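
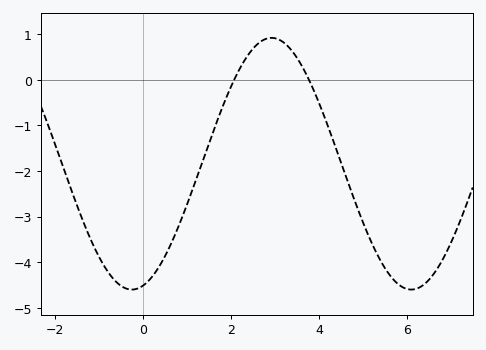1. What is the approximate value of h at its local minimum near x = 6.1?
-4.6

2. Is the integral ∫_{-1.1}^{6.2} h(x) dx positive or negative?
negative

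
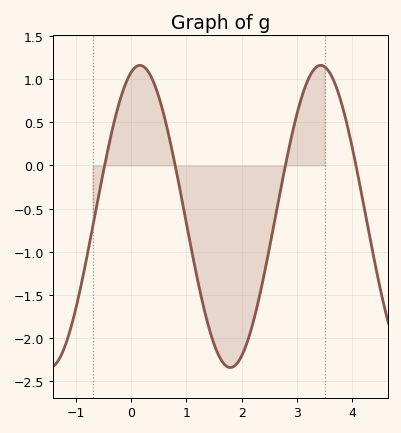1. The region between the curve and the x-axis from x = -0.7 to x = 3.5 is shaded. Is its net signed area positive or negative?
negative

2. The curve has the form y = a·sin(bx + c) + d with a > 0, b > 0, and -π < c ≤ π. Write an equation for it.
y = 1.75sin(1.92x + 1.27) - 0.59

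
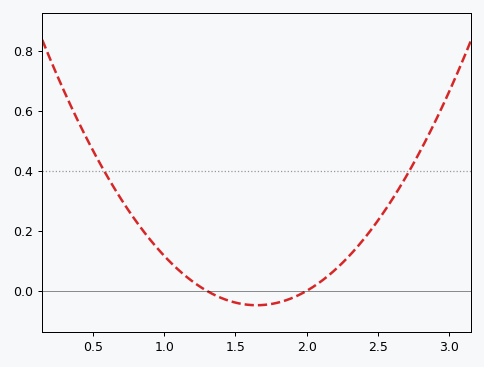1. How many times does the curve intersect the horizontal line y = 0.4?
2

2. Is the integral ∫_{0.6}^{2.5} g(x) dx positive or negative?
positive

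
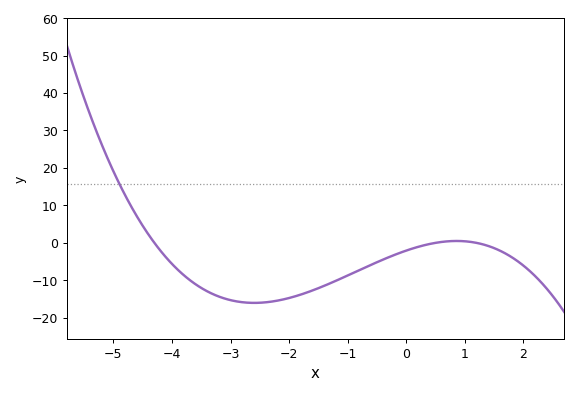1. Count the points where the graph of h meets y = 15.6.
1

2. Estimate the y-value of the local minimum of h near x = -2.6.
-16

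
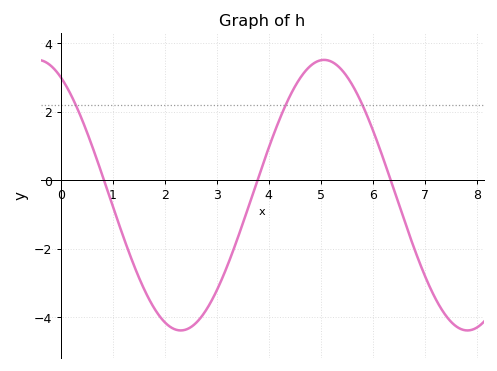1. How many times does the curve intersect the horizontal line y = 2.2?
3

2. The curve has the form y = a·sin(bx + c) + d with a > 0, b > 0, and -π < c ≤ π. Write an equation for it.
y = 3.95sin(1.1x + 2.1) - 0.43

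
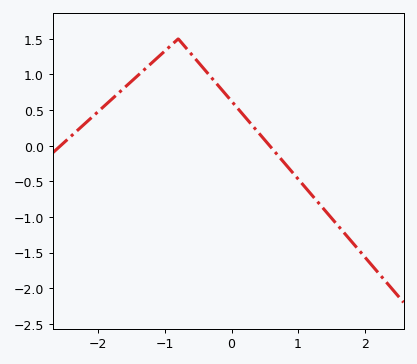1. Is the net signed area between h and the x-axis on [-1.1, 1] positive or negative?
positive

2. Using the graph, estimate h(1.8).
-1.35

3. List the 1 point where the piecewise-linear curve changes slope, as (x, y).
(-0.8, 1.5)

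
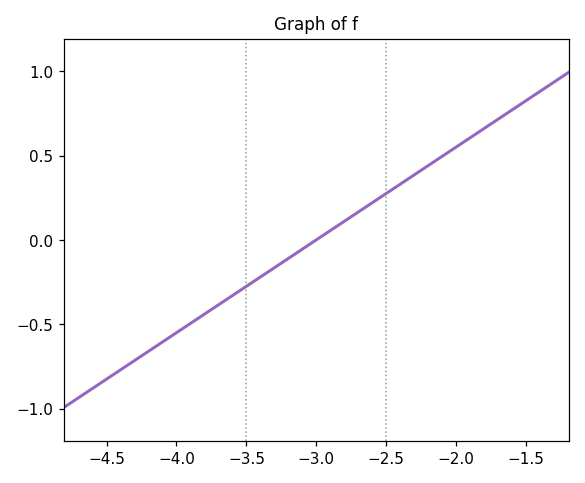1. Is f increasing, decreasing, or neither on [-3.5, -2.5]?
increasing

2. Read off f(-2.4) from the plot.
0.33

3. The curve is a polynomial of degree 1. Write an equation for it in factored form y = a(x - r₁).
y = 0.55(x + 3)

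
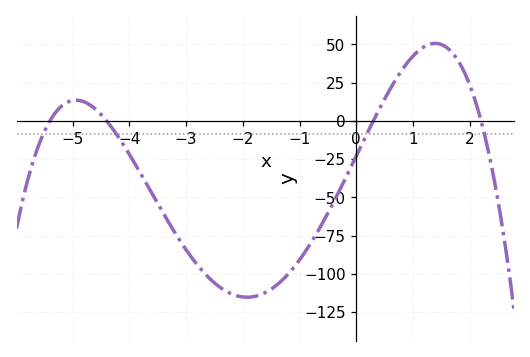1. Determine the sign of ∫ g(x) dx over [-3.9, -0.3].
negative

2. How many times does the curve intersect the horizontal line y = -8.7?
4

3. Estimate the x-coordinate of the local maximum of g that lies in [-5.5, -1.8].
-4.94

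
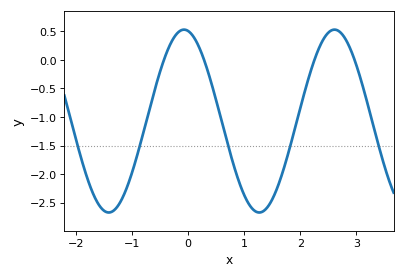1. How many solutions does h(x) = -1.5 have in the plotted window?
5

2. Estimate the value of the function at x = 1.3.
-2.67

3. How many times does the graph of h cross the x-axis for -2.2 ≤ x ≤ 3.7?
4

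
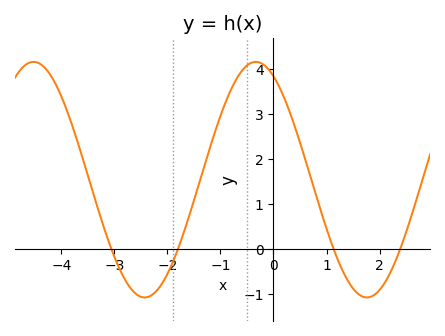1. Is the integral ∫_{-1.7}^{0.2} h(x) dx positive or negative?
positive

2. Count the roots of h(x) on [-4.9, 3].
4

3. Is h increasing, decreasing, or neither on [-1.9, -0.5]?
increasing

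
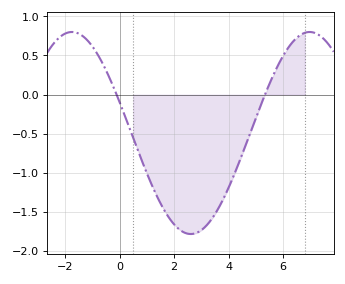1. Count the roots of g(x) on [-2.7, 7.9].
2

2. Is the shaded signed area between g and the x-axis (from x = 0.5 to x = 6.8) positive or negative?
negative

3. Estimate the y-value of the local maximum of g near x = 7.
0.8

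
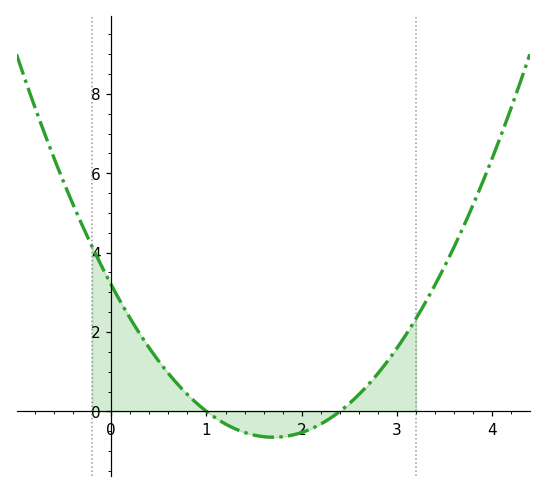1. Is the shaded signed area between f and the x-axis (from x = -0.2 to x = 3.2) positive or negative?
positive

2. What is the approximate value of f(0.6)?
0.958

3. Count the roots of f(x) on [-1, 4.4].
2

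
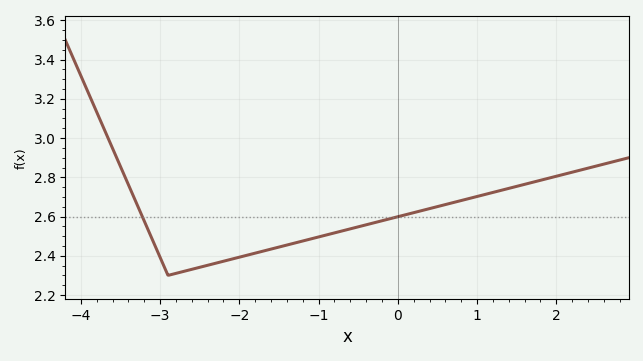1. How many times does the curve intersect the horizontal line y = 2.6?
2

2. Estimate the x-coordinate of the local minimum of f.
-2.9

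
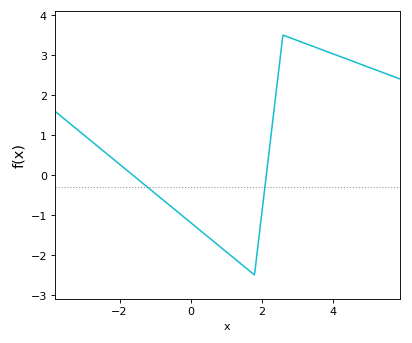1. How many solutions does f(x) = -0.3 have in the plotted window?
2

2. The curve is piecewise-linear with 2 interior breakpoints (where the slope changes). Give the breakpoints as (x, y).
(1.8, -2.5); (2.6, 3.5)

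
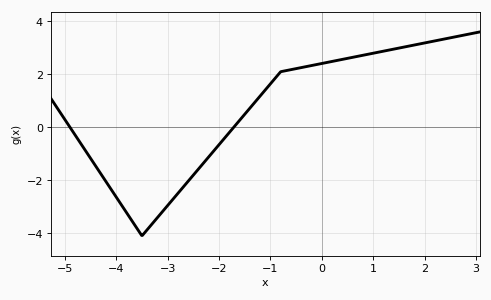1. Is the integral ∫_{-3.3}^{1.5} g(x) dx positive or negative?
positive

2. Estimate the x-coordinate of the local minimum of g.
-3.4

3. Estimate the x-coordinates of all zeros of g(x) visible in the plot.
-5, -1.8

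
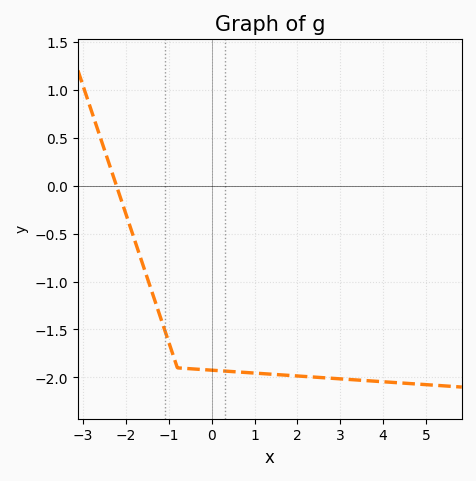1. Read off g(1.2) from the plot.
-1.96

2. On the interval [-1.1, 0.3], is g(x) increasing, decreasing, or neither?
decreasing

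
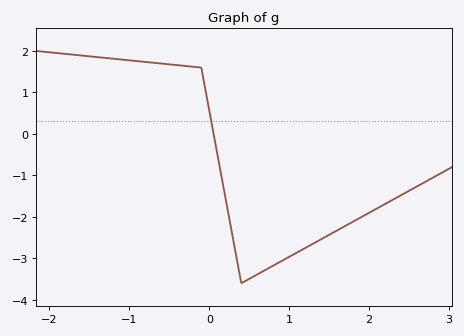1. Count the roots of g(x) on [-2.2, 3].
1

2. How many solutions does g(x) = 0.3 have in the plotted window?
1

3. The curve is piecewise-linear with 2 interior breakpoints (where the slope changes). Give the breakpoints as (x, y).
(-0.1, 1.6); (0.4, -3.6)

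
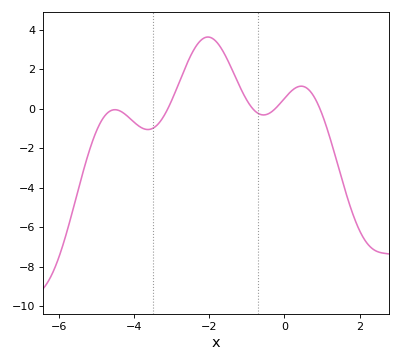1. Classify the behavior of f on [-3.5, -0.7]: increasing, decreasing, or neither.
neither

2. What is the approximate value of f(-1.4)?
2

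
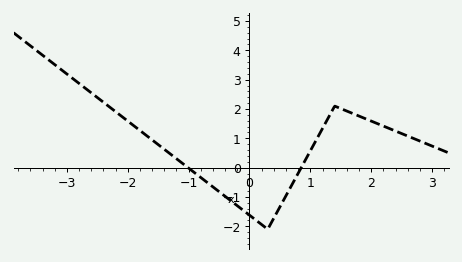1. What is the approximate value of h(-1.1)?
0.144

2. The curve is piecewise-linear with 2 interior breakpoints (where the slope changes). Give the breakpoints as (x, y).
(0.3, -2.1); (1.4, 2.1)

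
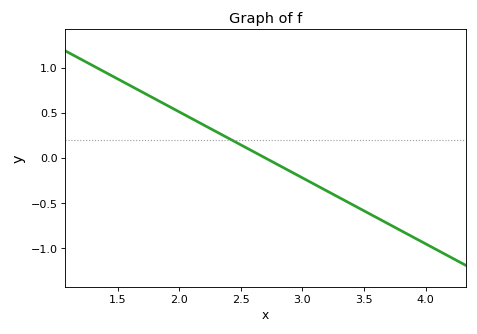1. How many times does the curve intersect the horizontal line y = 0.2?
1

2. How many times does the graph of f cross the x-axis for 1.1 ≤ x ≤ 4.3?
1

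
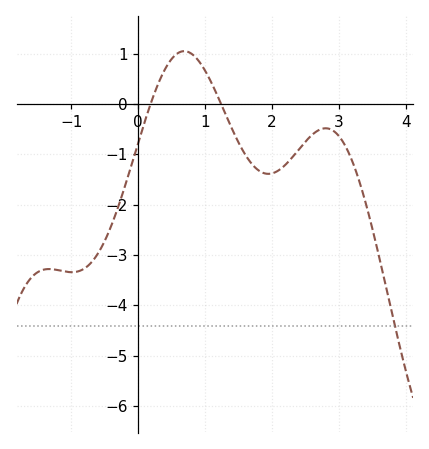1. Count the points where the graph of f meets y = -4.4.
1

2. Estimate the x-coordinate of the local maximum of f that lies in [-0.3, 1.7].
0.686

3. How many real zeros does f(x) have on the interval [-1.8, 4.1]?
2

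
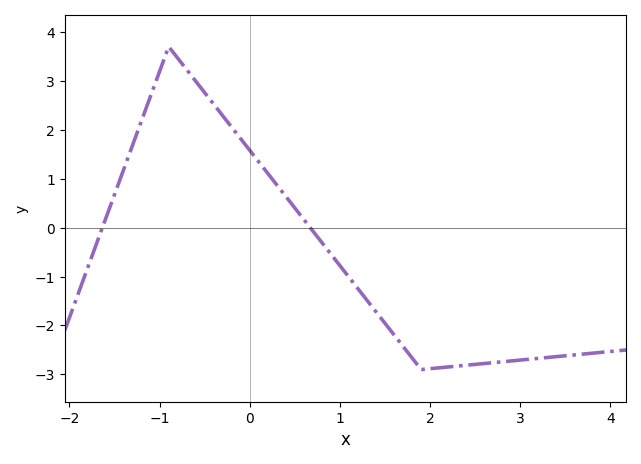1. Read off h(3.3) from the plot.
-2.65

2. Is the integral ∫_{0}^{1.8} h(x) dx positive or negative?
negative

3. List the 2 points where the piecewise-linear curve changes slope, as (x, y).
(-0.9, 3.7); (1.9, -2.9)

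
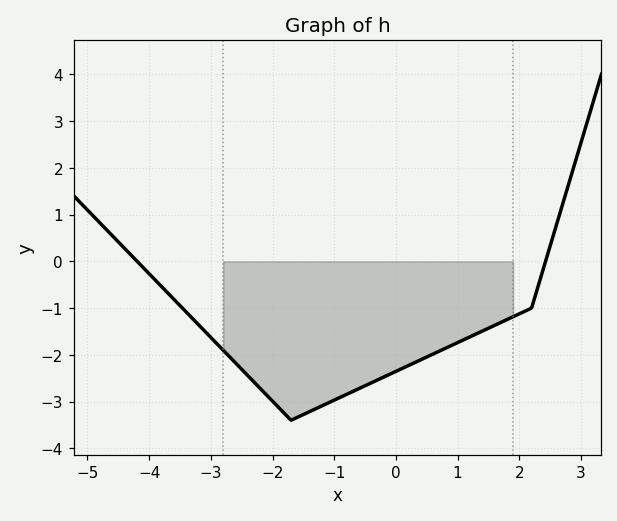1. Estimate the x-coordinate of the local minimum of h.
-1.7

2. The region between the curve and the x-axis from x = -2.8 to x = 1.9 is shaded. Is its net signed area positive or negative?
negative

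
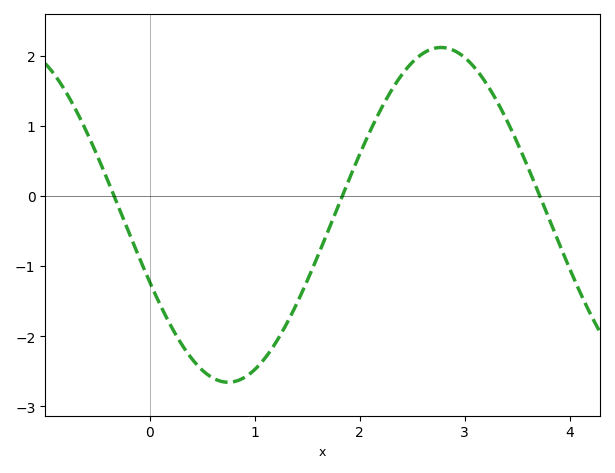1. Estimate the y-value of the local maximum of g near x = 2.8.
2.1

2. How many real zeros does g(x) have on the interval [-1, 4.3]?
3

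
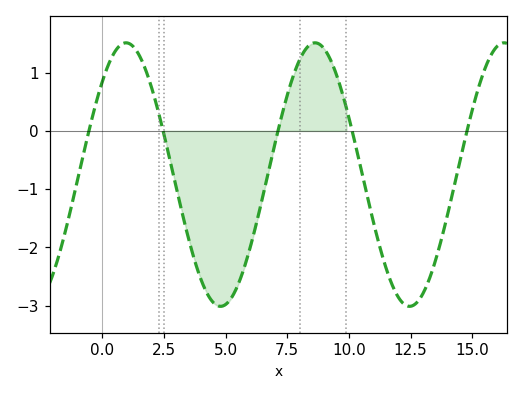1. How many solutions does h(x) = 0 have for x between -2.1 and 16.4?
5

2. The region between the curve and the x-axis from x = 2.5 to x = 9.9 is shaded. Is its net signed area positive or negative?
negative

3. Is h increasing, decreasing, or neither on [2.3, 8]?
neither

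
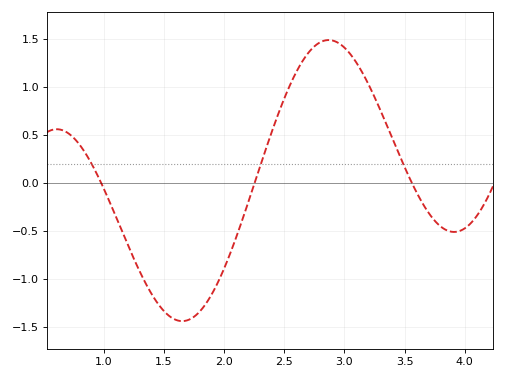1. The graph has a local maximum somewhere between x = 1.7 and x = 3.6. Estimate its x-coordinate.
2.85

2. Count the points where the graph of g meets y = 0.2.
3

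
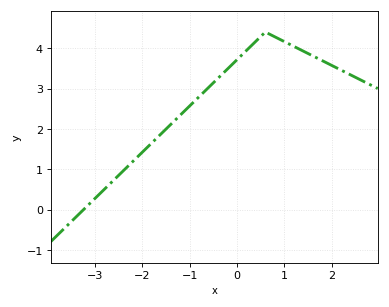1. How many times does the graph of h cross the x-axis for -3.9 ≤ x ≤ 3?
1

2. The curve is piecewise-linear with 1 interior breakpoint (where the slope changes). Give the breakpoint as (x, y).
(0.6, 4.4)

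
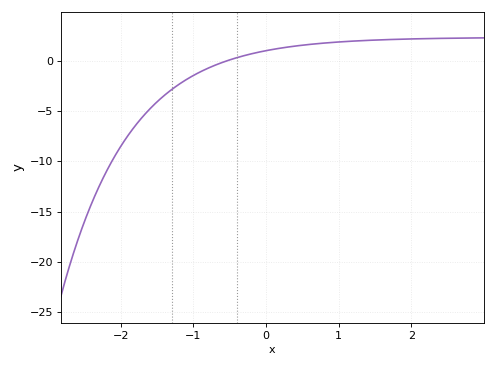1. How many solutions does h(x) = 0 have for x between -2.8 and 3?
1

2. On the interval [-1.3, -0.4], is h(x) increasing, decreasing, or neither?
increasing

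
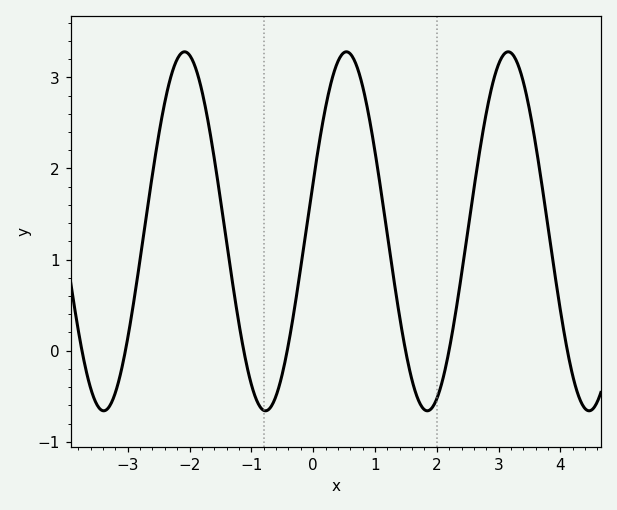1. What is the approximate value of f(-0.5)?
-0.256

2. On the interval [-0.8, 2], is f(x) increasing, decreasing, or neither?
neither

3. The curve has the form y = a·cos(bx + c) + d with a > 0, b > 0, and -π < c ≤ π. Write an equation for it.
y = 1.97cos(2.4x - 1.29) + 1.31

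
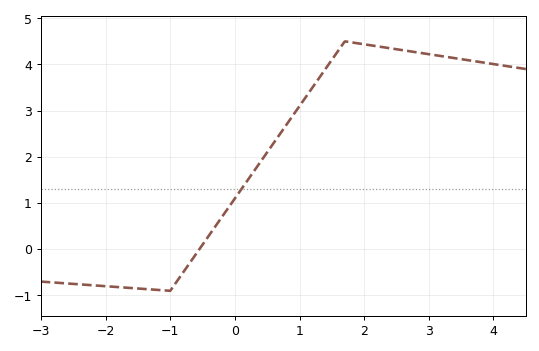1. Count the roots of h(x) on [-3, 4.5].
1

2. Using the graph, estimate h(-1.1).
-0.89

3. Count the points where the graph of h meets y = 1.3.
1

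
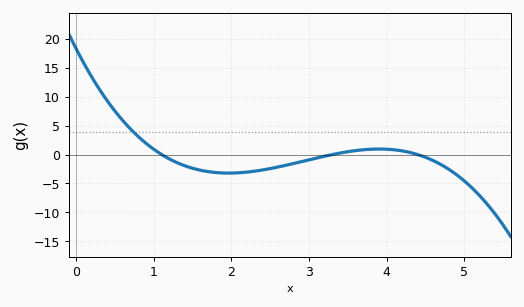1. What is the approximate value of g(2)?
-3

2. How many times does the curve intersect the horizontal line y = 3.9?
1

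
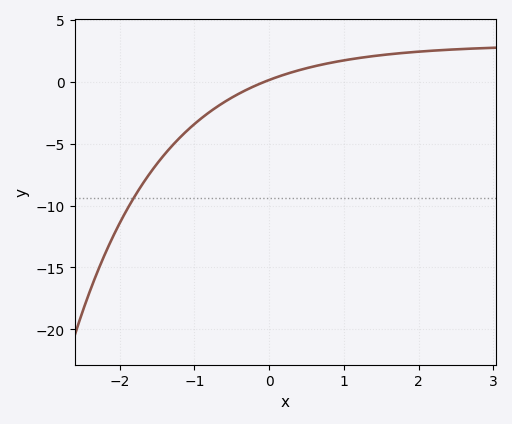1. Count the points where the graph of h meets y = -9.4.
1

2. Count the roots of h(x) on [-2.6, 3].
1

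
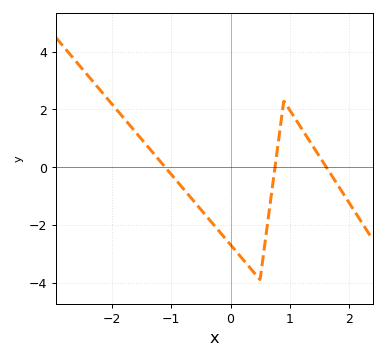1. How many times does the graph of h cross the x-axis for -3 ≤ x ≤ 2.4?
3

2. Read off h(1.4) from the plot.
0.8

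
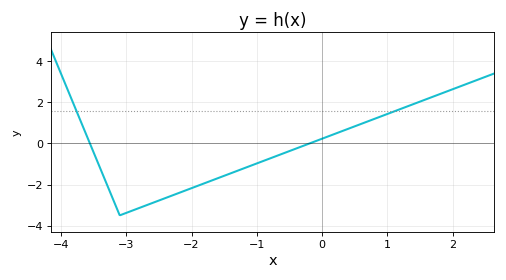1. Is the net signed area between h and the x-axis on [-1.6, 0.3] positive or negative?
negative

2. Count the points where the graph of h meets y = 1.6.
2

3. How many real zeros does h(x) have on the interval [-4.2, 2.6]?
2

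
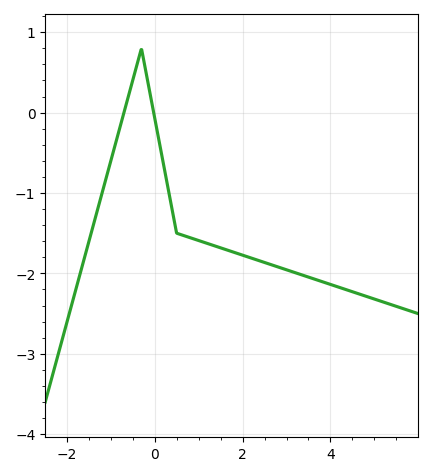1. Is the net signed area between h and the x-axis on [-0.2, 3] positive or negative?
negative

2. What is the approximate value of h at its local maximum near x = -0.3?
0.799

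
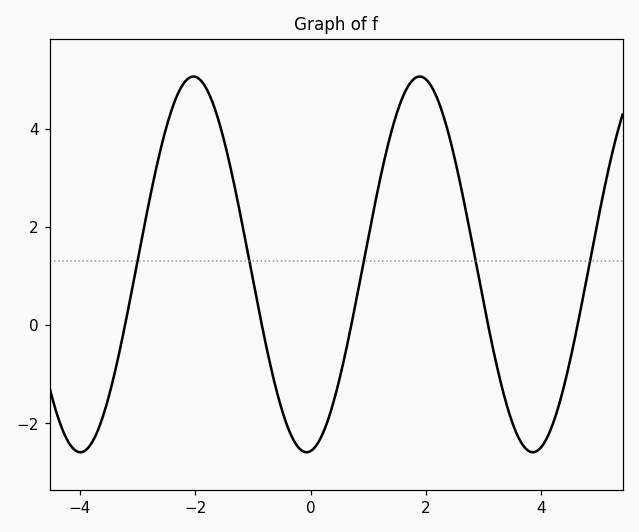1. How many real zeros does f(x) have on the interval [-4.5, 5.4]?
5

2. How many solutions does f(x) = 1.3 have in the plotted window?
5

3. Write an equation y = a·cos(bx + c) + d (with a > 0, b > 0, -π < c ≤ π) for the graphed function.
y = 3.83cos(1.6x - 3) + 1.23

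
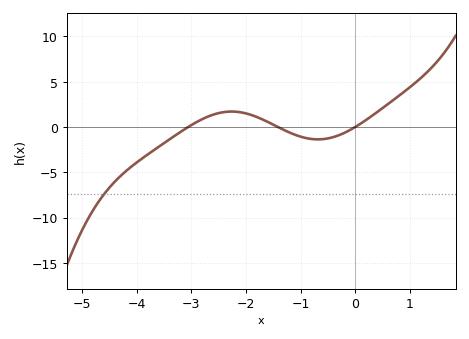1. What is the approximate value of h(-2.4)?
1.5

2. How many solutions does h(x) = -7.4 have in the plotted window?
1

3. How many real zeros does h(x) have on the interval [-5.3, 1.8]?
3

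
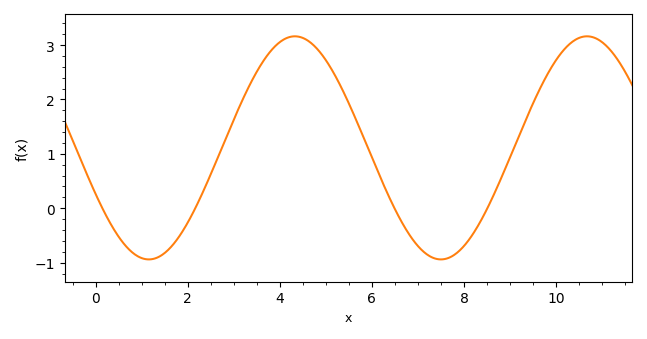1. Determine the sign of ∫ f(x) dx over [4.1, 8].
positive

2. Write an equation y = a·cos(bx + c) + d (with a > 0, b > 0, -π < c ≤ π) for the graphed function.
y = 2.05cos(0.99x + 2) + 1.11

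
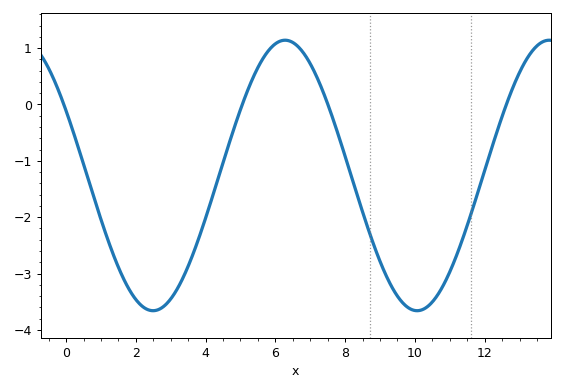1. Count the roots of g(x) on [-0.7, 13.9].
4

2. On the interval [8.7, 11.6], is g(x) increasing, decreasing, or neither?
neither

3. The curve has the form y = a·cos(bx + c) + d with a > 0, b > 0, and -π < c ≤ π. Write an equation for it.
y = 2.4cos(0.83x + 1.1) - 1.26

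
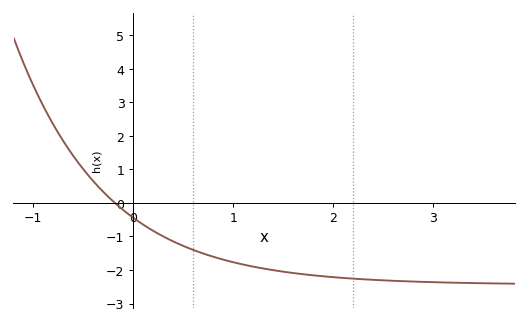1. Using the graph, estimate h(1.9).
-2.19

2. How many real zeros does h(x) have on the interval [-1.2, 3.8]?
1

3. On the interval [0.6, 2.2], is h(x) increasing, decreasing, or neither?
decreasing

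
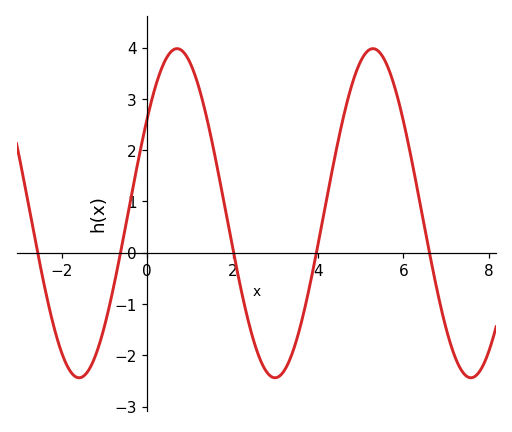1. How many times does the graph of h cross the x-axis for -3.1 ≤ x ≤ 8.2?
5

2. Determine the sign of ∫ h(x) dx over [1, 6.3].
positive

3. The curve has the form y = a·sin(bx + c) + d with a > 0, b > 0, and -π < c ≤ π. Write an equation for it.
y = 3.21sin(1.37x + 0.612) + 0.77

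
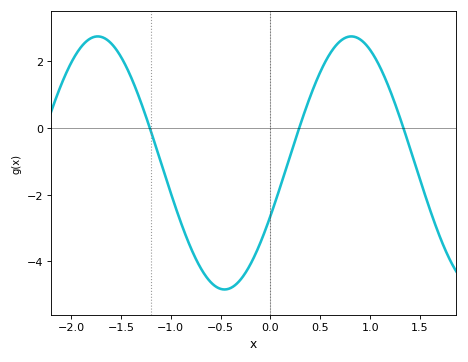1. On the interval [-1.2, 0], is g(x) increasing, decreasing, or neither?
neither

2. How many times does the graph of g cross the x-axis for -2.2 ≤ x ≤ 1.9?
3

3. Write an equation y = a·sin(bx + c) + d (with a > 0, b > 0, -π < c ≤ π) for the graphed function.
y = 3.79sin(2.47x - 0.432) - 1.05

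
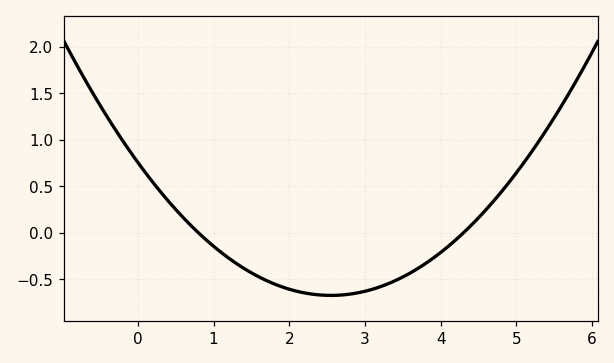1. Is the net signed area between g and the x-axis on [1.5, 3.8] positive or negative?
negative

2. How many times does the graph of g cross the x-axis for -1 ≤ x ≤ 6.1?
2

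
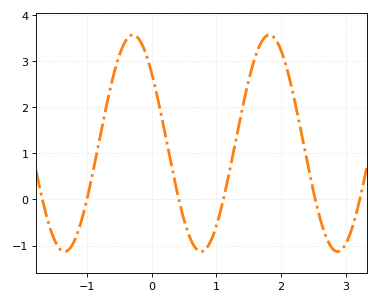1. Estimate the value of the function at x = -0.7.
2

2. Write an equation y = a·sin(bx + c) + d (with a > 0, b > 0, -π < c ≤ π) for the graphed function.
y = 2.35sin(3x + 2.4) + 1.22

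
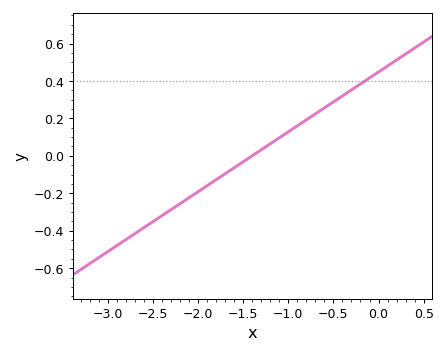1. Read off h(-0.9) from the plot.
0.16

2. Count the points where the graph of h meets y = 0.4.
1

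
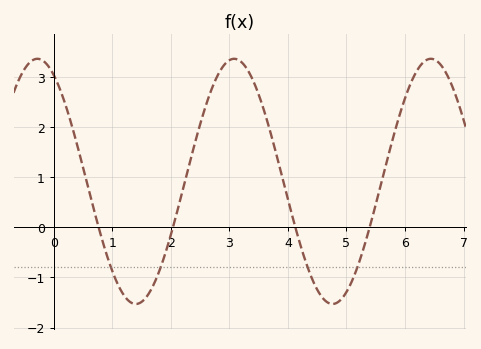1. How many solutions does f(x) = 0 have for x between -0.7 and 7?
4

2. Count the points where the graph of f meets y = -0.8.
4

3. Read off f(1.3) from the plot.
-1.49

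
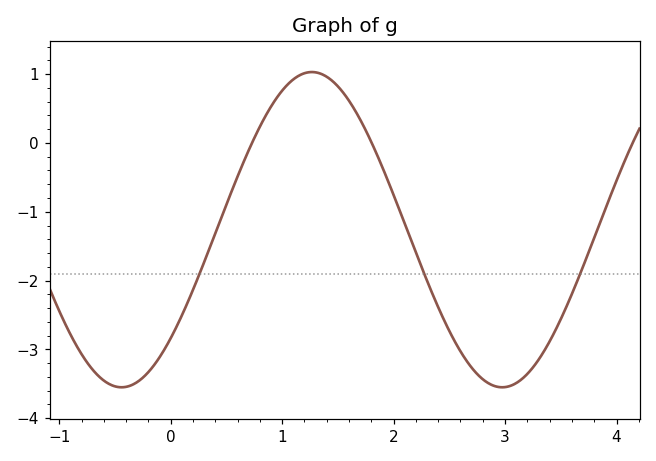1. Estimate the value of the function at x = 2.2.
-1.6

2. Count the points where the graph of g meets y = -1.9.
3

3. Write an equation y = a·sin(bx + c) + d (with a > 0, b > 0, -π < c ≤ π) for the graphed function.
y = 2.29sin(1.8x - 0.76) - 1.26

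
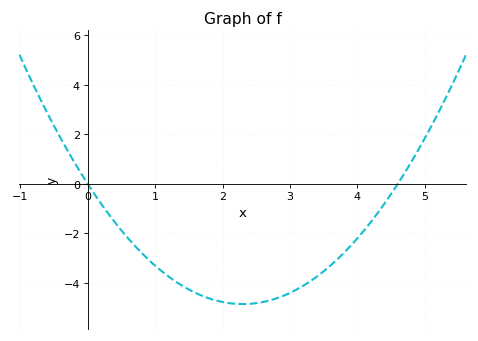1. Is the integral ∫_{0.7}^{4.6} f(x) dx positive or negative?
negative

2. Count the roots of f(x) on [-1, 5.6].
2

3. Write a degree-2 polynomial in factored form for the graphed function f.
y = 0.92(x - 0)(x - 4.6)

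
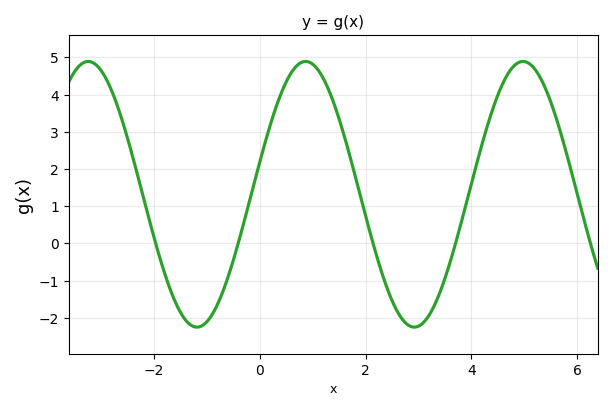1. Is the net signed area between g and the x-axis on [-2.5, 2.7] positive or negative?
positive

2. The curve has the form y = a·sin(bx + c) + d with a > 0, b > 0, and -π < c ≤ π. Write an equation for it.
y = 3.57sin(1.53x + 0.242) + 1.32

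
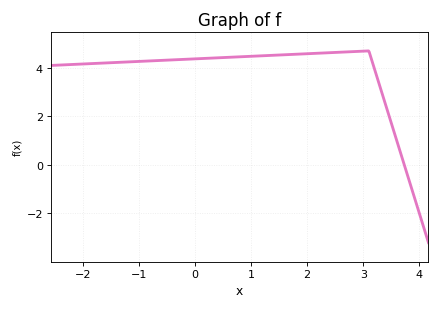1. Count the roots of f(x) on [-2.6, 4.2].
1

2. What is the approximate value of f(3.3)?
3.21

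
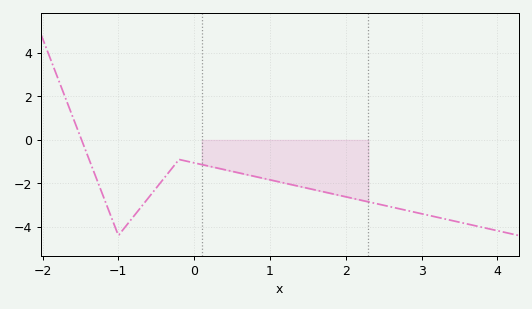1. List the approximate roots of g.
-1.49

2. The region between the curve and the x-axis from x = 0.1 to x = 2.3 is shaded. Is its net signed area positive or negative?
negative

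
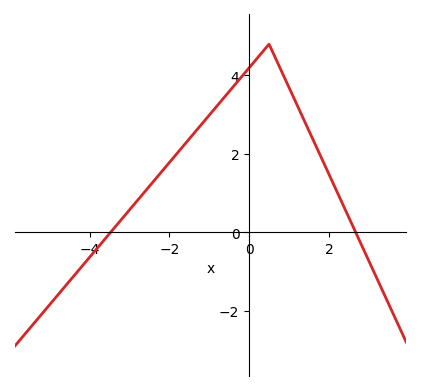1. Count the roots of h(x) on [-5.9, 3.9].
2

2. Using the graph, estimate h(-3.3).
0.207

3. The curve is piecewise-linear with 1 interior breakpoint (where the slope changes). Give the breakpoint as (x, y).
(0.5, 4.8)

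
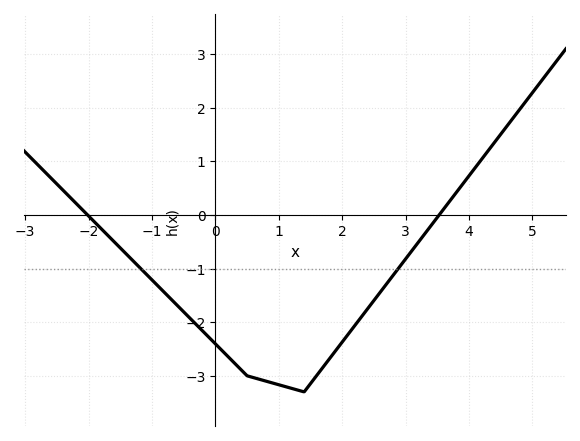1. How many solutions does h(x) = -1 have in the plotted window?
2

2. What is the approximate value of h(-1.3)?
-0.854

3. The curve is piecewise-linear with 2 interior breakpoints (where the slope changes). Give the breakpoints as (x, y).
(0.5, -3); (1.4, -3.3)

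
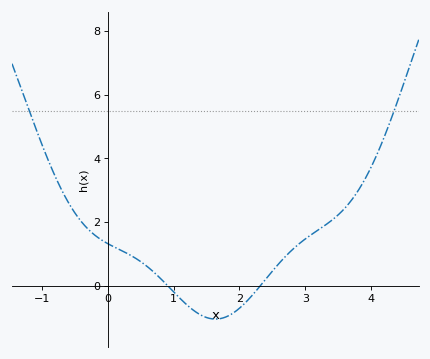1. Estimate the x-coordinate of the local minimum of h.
1.6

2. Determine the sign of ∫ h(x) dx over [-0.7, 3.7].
positive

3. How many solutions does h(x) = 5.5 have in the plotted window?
2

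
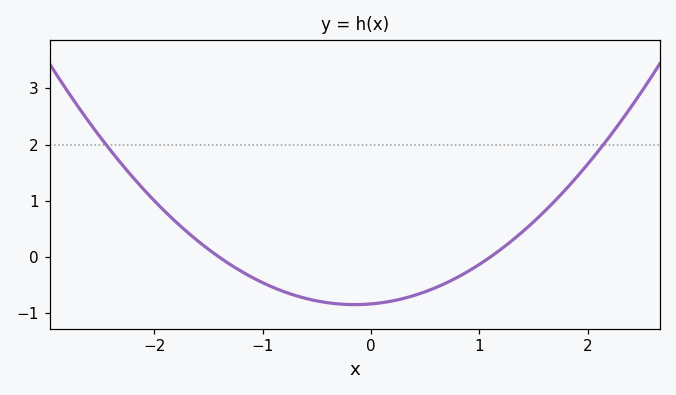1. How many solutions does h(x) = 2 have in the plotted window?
2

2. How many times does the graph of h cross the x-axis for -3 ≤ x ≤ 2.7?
2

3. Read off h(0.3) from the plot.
-0.7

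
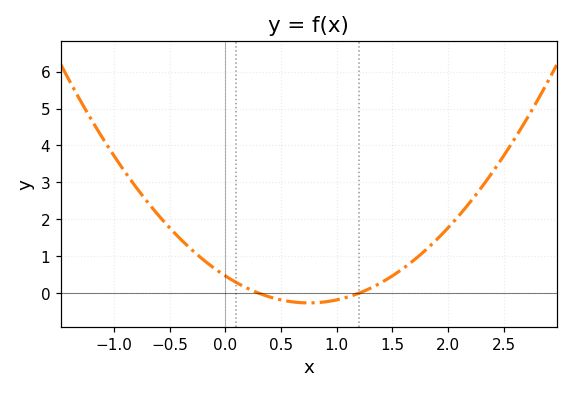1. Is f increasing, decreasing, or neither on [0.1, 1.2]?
neither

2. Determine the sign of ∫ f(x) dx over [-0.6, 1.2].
positive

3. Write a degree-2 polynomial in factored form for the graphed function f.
y = 1.3(x - 0.3)(x - 1.2)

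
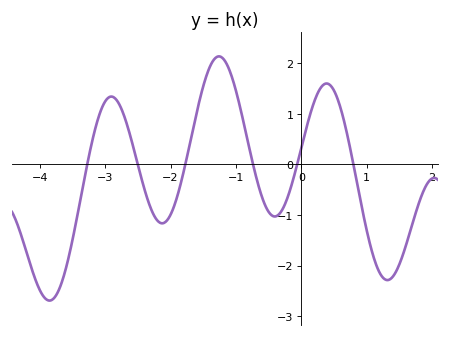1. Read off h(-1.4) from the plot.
1.9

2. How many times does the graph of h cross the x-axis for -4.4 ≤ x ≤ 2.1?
6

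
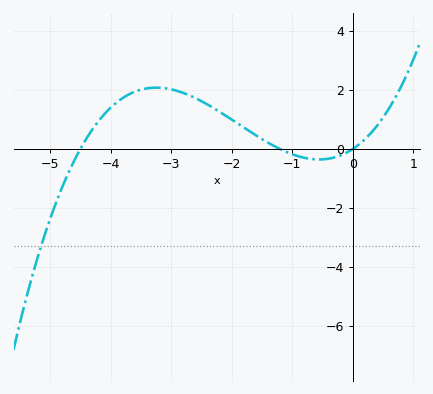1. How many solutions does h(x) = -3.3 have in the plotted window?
1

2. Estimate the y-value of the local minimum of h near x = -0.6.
-0.4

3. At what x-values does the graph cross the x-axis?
-4.5, -1.2, 0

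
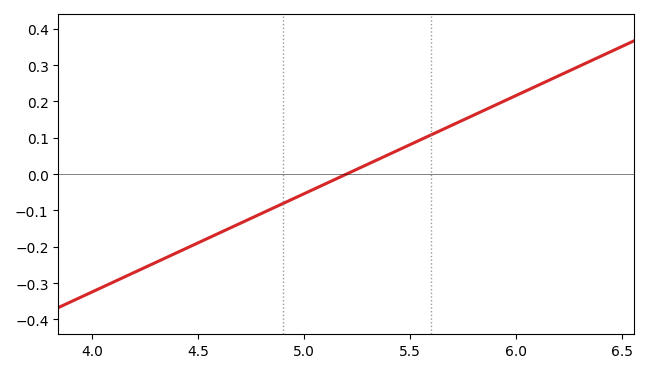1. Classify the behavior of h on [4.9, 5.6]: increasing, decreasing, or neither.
increasing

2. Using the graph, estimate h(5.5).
0.08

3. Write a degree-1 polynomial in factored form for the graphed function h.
y = 0.27(x - 5.2)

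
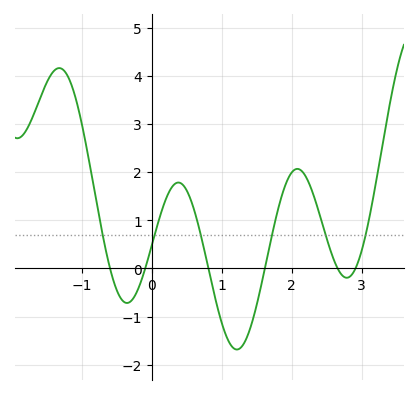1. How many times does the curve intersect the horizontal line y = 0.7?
6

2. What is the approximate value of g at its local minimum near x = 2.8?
-0.193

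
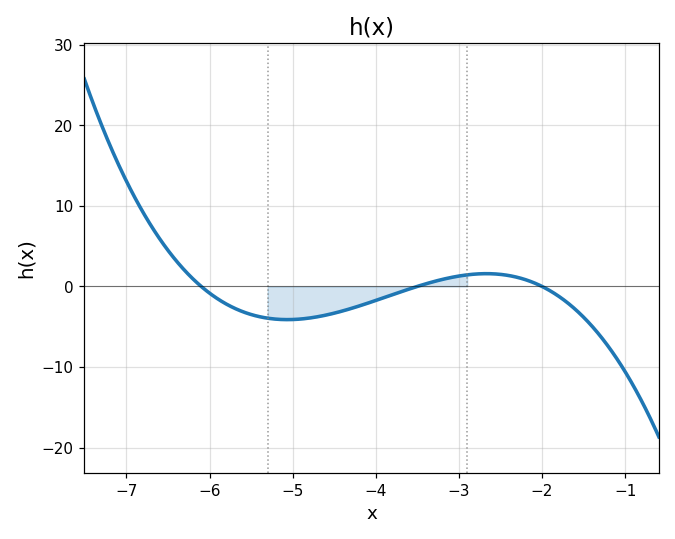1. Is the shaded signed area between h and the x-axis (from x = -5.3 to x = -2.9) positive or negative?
negative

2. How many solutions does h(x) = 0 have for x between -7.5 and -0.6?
3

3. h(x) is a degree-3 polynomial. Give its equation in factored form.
y = -0.83(x + 6.1)(x + 3.5)(x + 2)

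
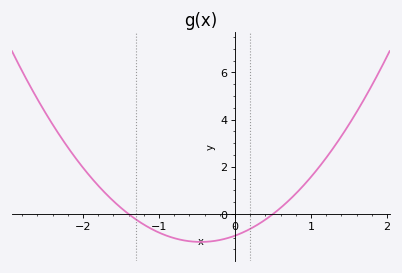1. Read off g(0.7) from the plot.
0.6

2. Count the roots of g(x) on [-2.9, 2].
2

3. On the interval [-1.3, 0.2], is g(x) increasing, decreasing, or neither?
neither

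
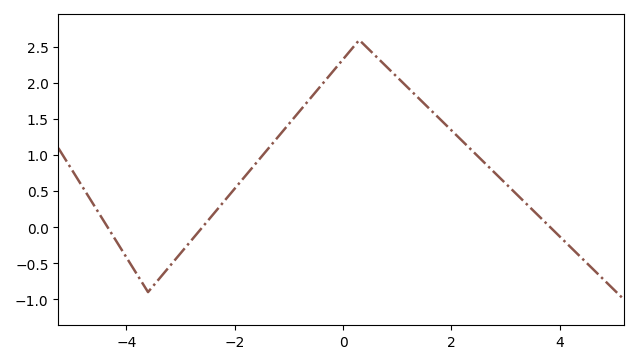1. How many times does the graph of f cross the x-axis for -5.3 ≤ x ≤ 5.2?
3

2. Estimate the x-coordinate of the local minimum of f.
-3.6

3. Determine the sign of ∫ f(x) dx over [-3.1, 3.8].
positive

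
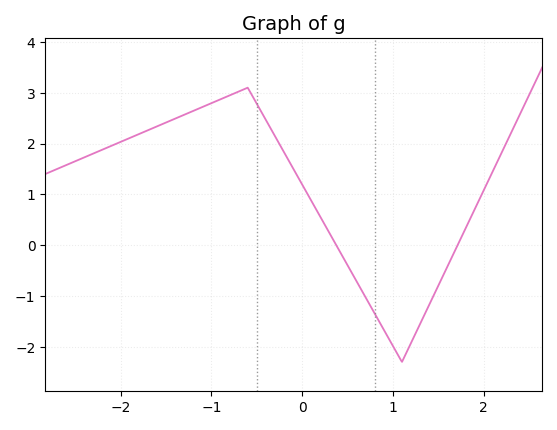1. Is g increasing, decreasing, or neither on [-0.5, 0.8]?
decreasing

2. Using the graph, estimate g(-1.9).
2.1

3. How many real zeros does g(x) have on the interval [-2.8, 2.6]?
2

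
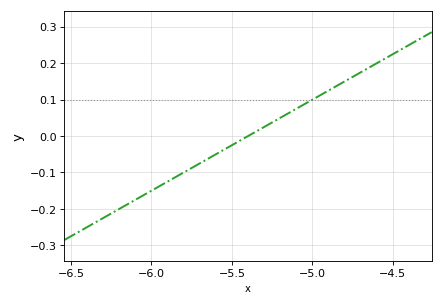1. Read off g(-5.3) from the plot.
0.03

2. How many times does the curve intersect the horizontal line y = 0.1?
1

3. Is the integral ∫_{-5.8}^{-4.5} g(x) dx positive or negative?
positive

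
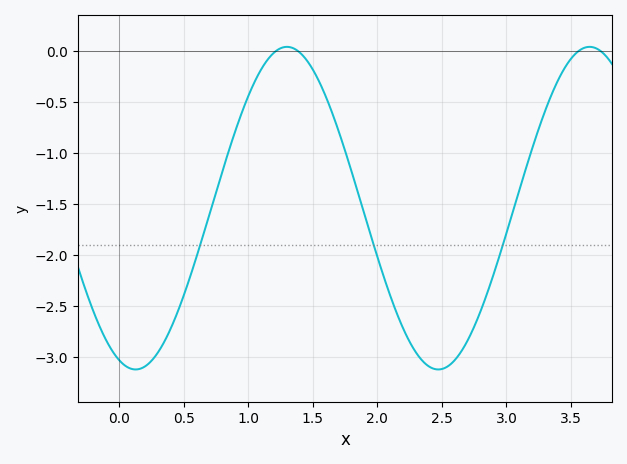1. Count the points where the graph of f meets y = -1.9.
3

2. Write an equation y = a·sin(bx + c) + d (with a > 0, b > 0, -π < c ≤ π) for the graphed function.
y = 1.58sin(2.68x - 1.91) - 1.54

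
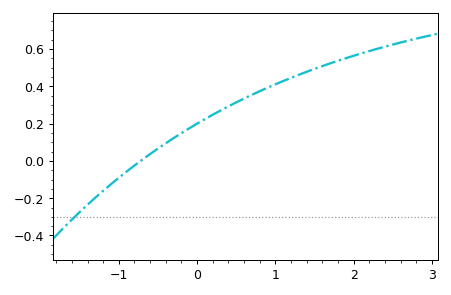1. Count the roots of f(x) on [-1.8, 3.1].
1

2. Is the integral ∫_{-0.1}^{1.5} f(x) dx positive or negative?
positive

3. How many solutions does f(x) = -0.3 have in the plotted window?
1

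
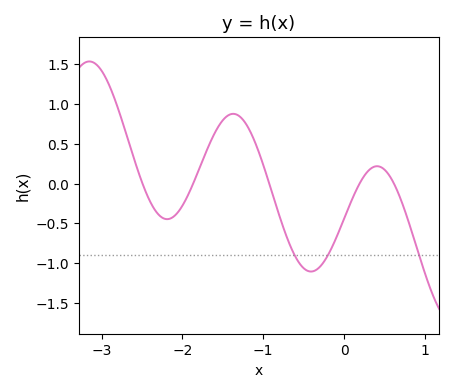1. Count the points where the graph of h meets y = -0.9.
3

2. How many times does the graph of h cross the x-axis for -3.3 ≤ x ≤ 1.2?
5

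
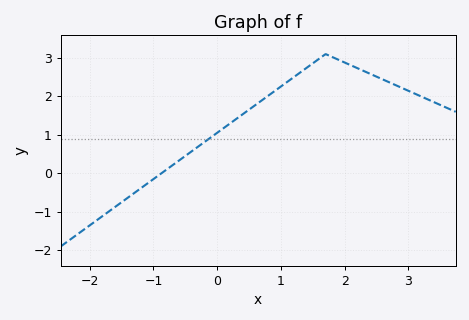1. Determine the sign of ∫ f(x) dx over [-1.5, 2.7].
positive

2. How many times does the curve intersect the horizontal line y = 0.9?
1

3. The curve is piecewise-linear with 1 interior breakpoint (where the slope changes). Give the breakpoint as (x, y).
(1.7, 3.1)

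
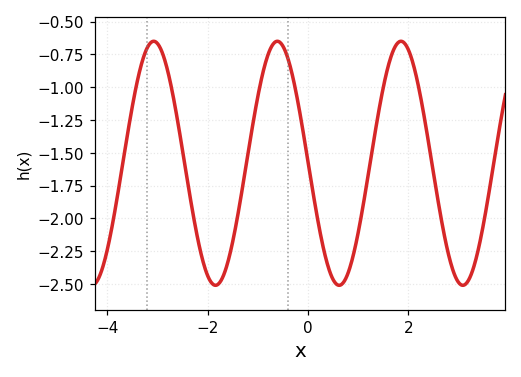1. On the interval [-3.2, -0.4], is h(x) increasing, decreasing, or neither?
neither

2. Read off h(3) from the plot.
-2.49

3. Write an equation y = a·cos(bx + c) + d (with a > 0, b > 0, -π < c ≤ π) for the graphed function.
y = 0.93cos(2.55x + 1.56) - 1.58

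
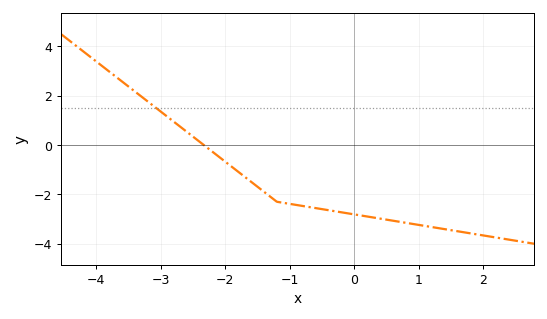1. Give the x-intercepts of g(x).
-2.3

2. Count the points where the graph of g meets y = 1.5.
1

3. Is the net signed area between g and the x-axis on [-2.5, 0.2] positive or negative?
negative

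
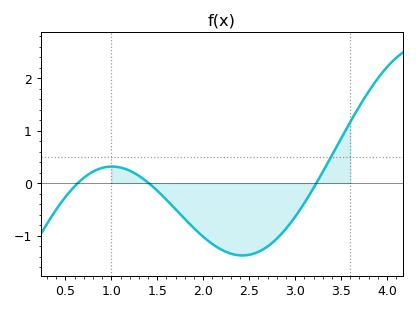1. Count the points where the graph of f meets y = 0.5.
1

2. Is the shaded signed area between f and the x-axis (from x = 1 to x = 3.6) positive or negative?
negative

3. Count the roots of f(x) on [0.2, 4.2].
3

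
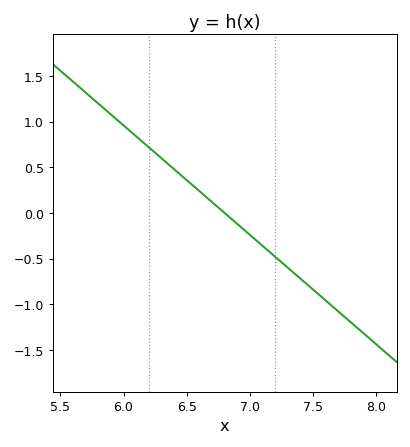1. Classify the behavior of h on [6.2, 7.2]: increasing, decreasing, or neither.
decreasing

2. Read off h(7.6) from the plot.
-0.96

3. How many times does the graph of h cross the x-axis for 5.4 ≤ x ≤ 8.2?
1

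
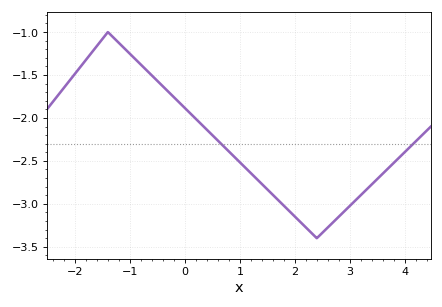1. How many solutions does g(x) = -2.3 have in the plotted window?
2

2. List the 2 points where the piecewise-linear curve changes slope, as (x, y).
(-1.4, -1); (2.4, -3.4)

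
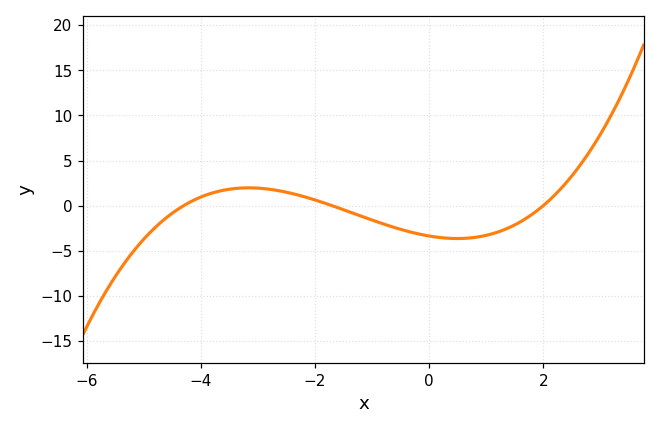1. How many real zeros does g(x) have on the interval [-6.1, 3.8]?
3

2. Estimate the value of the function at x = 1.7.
-1.5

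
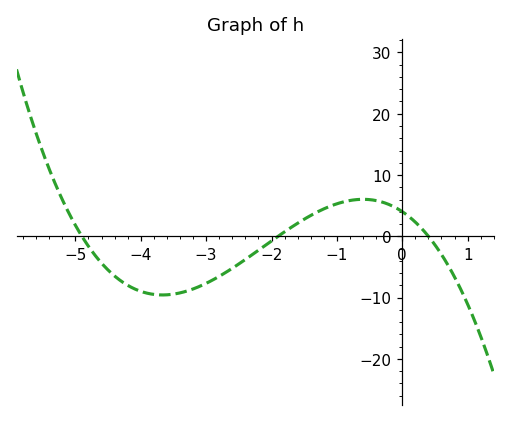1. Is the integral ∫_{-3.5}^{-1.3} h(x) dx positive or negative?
negative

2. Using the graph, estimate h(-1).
5.31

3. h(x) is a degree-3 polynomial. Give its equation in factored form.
y = -1.08(x + 4.9)(x + 1.9)(x - 0.4)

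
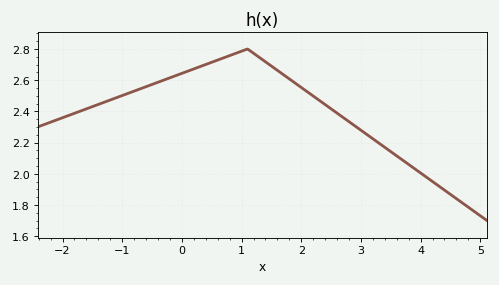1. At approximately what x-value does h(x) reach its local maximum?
1.1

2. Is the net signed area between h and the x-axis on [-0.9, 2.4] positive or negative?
positive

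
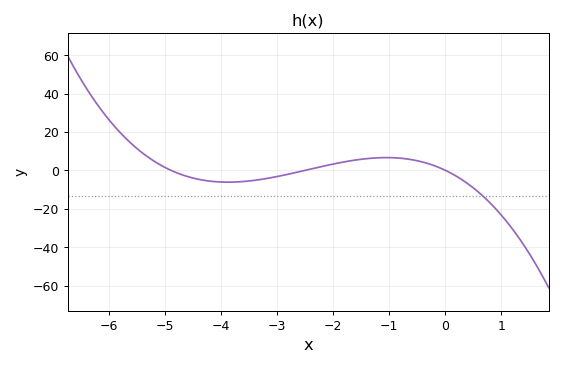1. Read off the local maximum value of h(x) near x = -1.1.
6.62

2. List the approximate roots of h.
-4.9, -2.5, 0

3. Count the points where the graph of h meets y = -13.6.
1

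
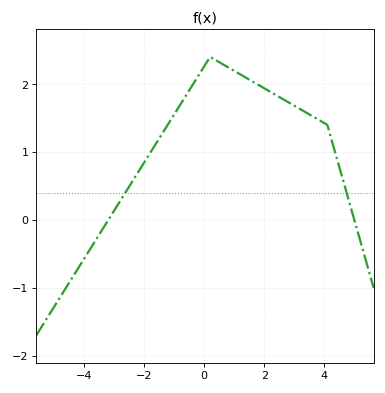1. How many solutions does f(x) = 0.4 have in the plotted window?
2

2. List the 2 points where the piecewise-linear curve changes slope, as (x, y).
(0.2, 2.4); (4.1, 1.4)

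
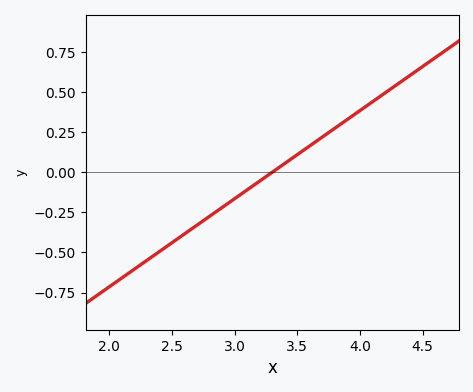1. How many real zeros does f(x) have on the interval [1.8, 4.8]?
1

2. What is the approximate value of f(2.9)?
-0.22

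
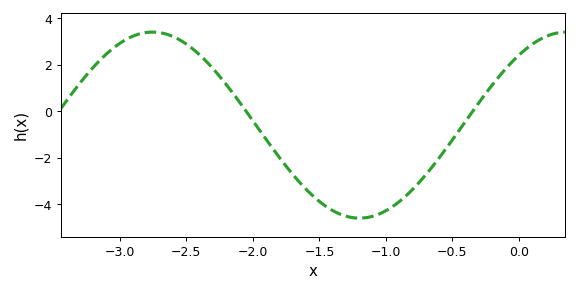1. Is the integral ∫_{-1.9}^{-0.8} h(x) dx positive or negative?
negative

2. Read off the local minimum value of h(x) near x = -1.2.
-4.6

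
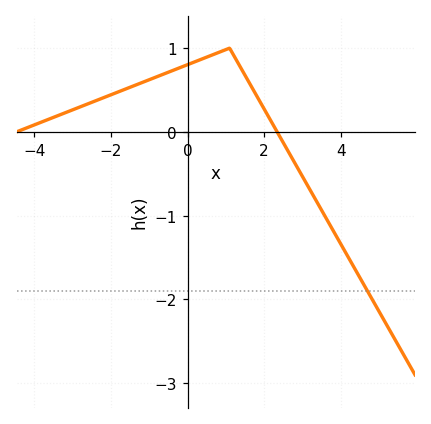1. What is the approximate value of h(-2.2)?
0.408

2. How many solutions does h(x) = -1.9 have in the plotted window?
1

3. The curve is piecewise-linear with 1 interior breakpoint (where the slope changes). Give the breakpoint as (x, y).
(1.1, 1)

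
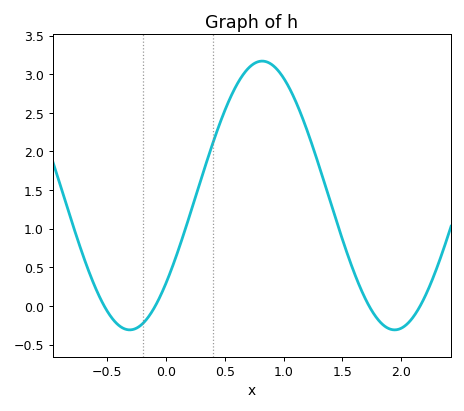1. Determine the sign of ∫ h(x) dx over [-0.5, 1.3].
positive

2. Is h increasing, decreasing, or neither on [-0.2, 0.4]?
increasing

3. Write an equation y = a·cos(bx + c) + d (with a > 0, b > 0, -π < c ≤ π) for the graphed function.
y = 1.74cos(2.79x - 2.28) + 1.43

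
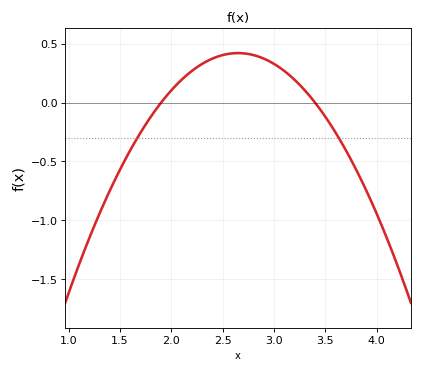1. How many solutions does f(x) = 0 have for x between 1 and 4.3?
2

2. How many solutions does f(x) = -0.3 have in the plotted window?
2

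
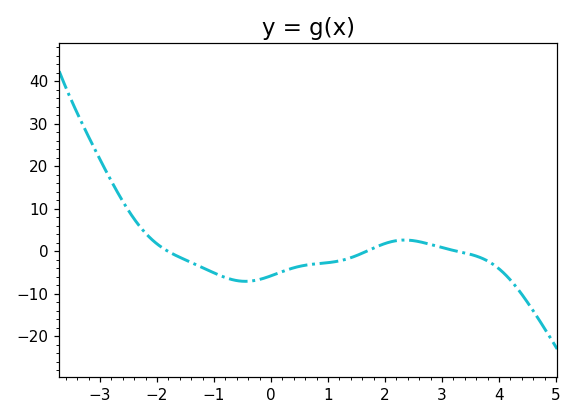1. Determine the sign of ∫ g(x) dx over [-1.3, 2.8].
negative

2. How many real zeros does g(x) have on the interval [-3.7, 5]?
3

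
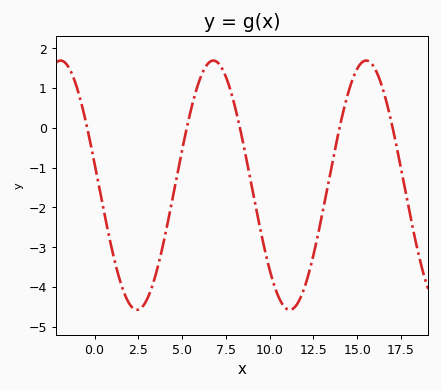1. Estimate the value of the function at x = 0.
-0.9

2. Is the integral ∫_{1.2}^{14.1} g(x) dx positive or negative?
negative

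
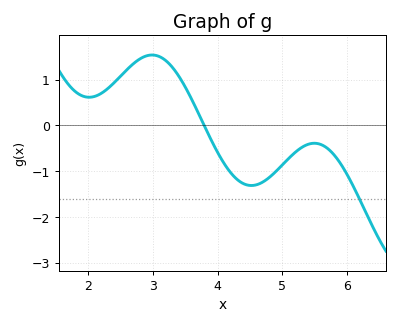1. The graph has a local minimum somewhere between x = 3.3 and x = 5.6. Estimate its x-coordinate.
4.52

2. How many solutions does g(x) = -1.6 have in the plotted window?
1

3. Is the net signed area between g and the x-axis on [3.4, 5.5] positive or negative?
negative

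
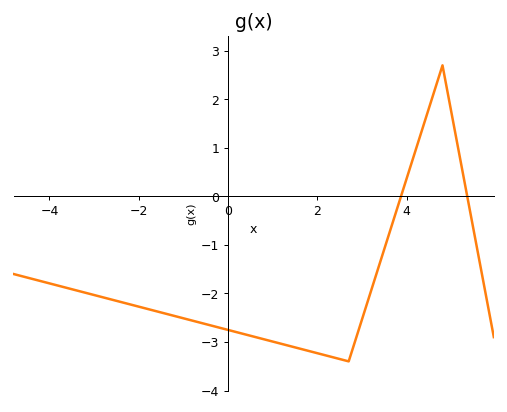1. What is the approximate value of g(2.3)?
-3.3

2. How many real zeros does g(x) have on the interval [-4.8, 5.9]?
2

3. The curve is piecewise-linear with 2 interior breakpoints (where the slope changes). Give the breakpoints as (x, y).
(2.7, -3.4); (4.8, 2.7)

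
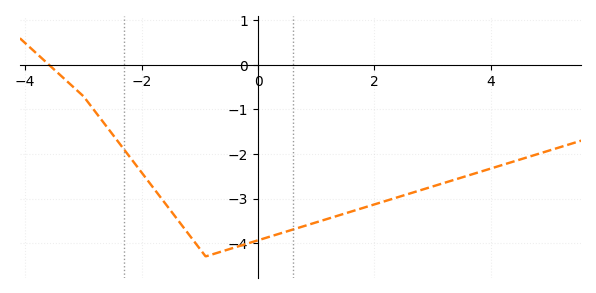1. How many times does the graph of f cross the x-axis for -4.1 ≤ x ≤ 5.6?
1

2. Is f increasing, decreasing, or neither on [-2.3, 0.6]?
neither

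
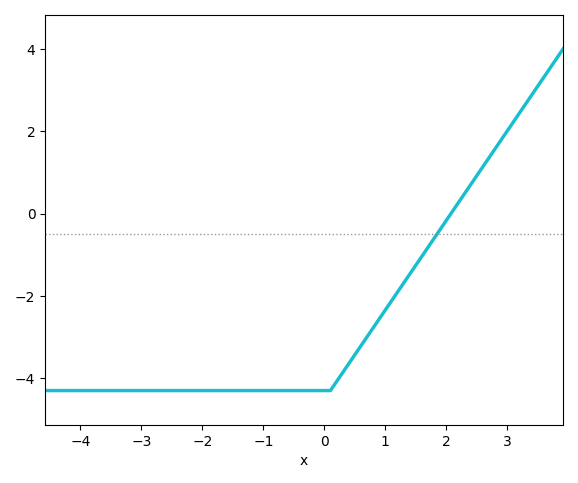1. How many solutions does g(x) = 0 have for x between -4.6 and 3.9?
1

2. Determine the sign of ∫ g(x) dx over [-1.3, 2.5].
negative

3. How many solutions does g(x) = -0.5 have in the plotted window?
1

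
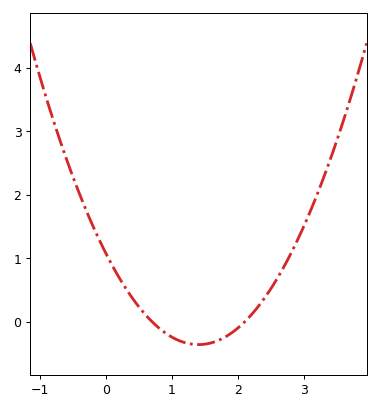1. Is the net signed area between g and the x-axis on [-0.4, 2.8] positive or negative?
positive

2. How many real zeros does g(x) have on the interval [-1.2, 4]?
2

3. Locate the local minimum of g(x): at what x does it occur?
1.4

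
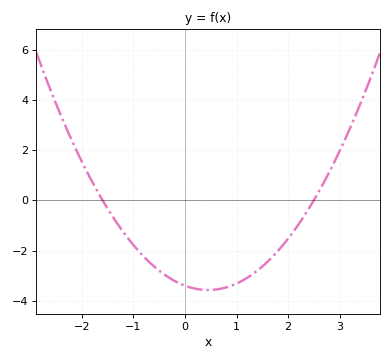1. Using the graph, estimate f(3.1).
2.4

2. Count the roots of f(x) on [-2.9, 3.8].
2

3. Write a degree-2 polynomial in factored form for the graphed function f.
y = 0.85(x + 1.6)(x - 2.5)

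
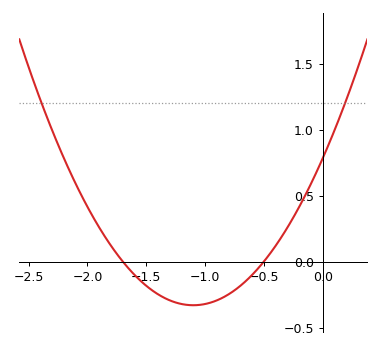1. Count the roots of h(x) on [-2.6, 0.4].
2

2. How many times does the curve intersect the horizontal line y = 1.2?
2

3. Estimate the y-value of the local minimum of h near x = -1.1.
-0.35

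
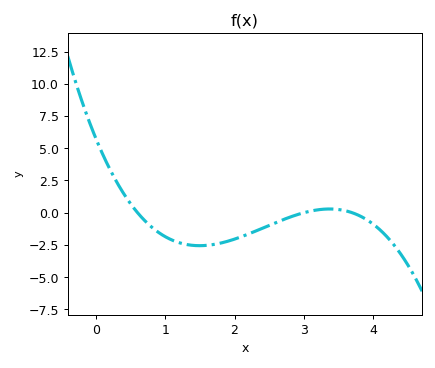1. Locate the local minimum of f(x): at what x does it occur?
1.5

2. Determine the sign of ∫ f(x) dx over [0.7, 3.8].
negative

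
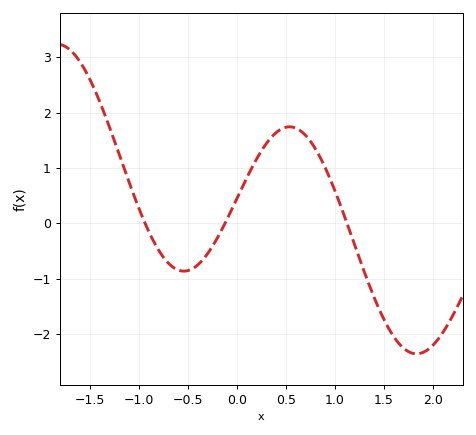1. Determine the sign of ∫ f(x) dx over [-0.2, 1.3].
positive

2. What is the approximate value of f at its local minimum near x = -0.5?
-0.863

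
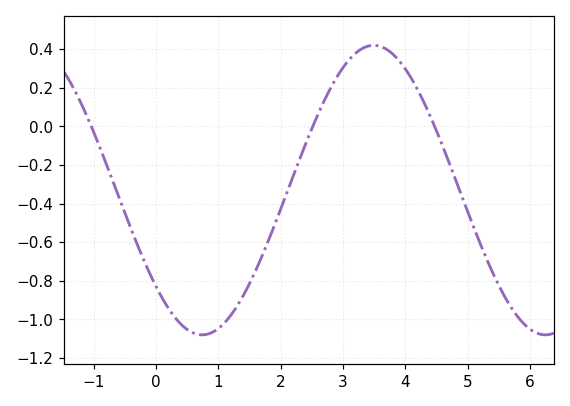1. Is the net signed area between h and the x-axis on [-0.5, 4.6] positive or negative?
negative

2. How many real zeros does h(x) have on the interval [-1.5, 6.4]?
3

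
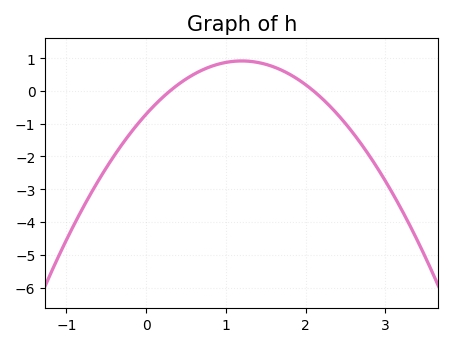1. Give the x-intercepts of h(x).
0.3, 2.1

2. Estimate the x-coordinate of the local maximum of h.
1.2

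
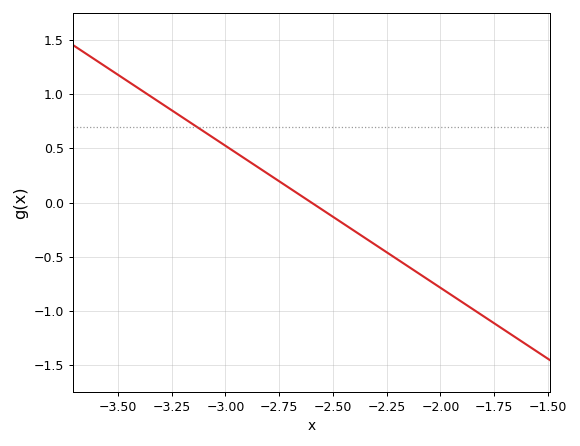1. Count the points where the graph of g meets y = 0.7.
1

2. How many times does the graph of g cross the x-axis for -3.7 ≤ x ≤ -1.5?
1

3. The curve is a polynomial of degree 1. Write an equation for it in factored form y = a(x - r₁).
y = -1.31(x + 2.6)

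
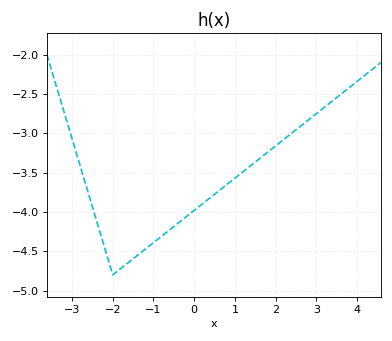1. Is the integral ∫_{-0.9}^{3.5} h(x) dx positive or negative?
negative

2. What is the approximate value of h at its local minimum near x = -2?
-4.8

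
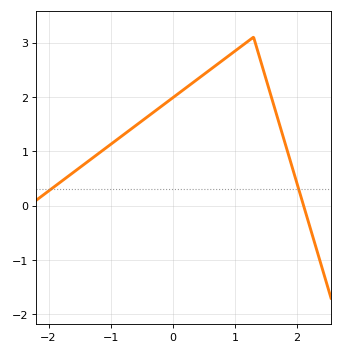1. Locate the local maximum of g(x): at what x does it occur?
1.3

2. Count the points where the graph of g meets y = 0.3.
2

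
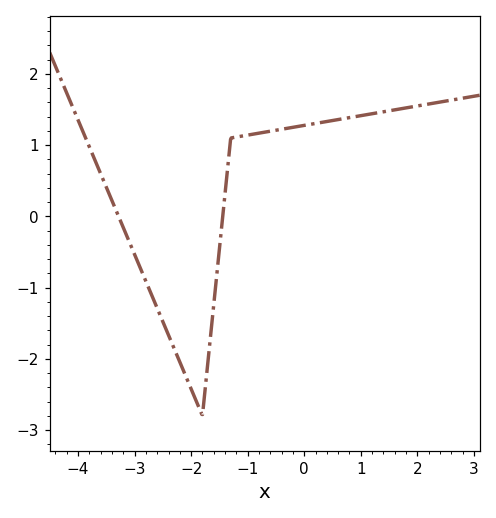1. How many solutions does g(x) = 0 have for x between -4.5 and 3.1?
2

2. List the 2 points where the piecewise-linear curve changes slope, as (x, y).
(-1.8, -2.8); (-1.3, 1.1)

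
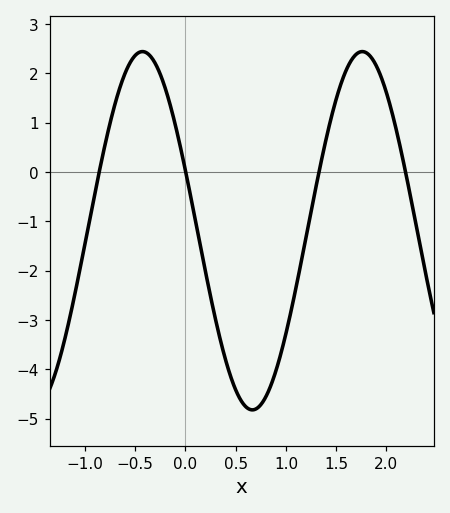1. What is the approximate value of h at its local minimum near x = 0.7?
-4.8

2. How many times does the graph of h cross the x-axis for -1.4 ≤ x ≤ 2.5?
4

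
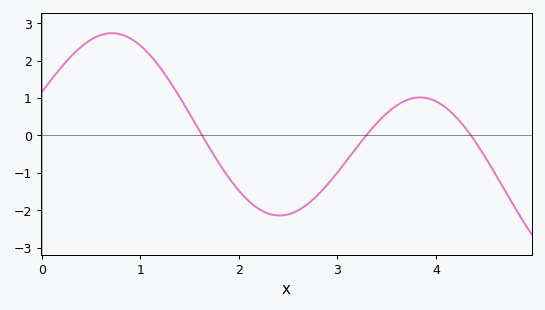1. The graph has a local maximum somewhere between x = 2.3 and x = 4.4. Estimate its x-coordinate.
3.84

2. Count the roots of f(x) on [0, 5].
3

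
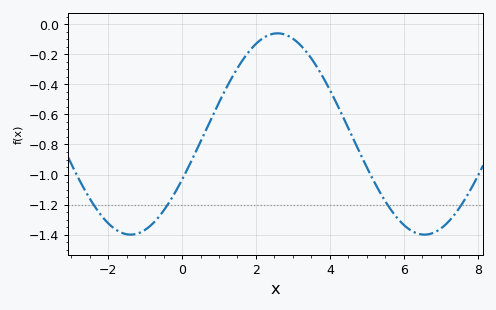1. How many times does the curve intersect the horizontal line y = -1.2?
4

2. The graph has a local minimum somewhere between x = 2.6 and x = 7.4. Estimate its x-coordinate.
6.56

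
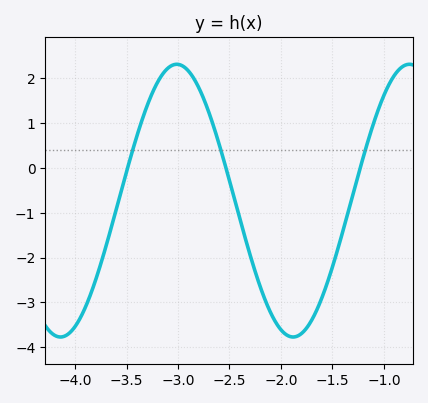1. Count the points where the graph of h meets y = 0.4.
3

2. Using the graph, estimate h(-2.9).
2.2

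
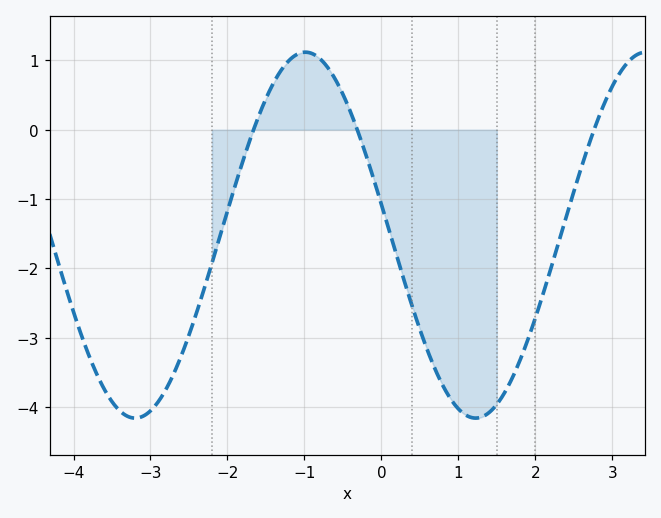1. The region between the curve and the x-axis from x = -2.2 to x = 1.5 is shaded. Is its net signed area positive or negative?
negative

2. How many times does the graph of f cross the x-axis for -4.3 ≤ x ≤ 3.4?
3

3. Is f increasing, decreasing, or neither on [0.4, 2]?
neither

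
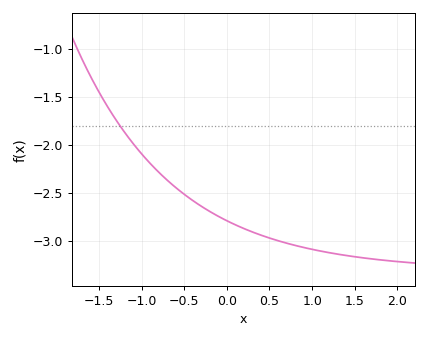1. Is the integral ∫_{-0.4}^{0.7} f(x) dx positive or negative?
negative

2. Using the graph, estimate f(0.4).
-2.94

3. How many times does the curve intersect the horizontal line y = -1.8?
1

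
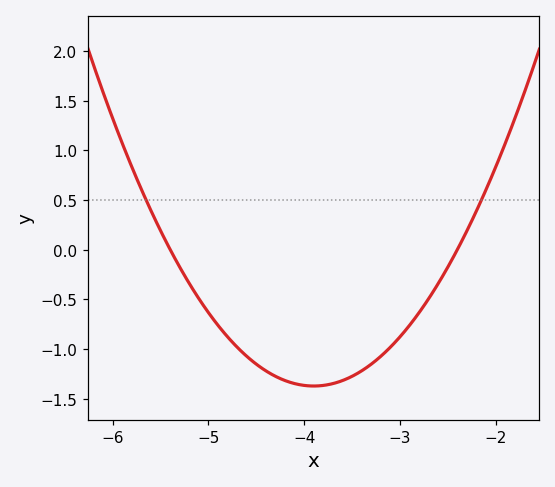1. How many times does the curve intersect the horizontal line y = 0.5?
2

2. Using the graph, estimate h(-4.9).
-0.75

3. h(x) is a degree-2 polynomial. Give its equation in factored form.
y = 0.61(x + 5.4)(x + 2.4)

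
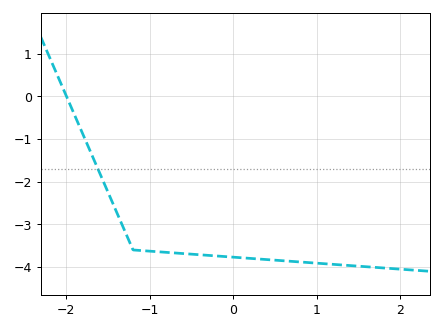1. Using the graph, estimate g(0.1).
-3.78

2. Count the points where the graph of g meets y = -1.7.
1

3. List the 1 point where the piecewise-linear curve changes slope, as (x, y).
(-1.2, -3.6)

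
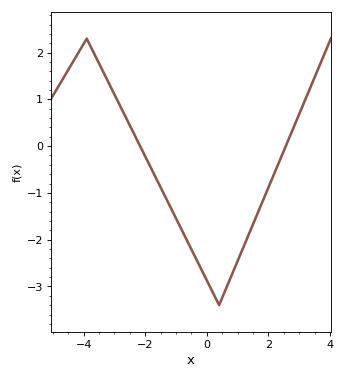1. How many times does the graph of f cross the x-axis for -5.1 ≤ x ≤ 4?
2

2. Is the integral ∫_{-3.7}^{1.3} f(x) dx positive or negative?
negative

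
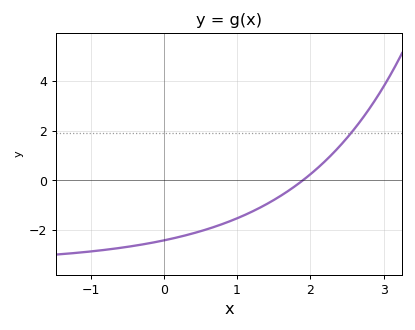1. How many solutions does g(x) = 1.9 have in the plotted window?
1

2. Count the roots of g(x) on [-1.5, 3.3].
1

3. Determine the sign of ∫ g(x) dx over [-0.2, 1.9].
negative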